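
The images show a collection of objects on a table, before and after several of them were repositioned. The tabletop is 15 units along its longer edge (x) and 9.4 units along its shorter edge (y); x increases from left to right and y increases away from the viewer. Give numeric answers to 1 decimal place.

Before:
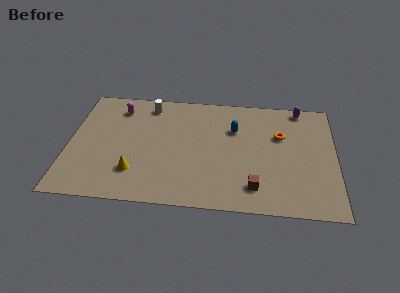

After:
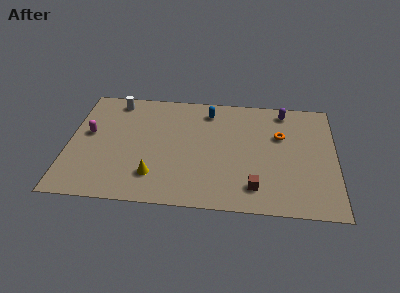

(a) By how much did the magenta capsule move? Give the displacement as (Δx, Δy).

(-1.6, -2.3)

From the two frames, the magenta capsule sits at roughly (2.7, 7.6) before and (1.1, 5.3) after.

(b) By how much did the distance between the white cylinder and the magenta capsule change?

+1.5

Before: roughly 1.7 units apart; after: 3.2. That's 1.5 units further apart.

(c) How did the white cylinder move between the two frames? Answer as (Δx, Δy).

(-1.9, 0.2)

The white cylinder started near (4.4, 8.0) and ended near (2.5, 8.2).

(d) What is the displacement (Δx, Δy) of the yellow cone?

(1.1, -0.2)

From the two frames, the yellow cone sits at roughly (3.8, 2.4) before and (4.9, 2.2) after.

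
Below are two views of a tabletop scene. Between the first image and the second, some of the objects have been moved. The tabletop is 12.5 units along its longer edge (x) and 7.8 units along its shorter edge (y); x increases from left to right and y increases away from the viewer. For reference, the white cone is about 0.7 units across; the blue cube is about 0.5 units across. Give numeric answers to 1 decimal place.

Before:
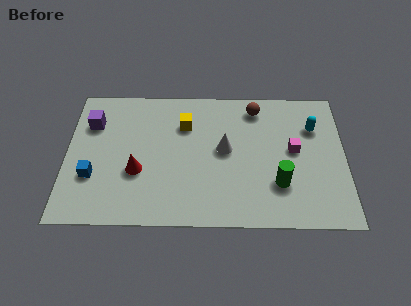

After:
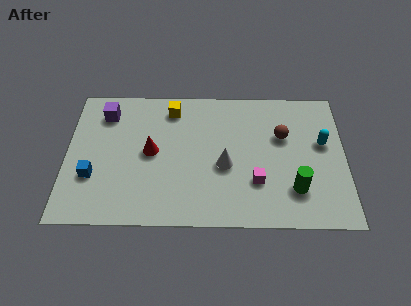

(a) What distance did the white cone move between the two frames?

0.9

From (7.1, 4.2) to (7.1, 3.3), the white cone covered √(0.0² + 0.9²) ≈ 0.9 units.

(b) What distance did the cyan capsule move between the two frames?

1.0

The cyan capsule was near (11.1, 5.5) before and (11.5, 4.6) after, so it travelled √(0.4² + 0.9²) ≈ 1.0 units.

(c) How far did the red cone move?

1.3

From (3.2, 2.9) to (3.8, 4.0), the red cone covered √(0.6² + 1.1²) ≈ 1.3 units.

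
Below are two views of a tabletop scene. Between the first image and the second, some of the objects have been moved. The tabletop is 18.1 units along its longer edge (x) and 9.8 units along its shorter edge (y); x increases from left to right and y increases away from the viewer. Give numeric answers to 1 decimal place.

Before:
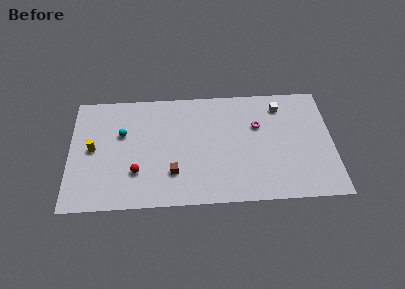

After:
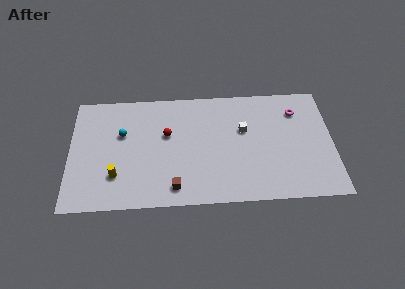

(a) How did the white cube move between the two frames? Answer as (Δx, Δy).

(-2.6, -1.9)

The white cube was at about (14.6, 8.0) and moved to about (12.0, 6.1).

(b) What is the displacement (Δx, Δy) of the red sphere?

(2.1, 3.1)

From the two frames, the red sphere sits at roughly (4.6, 2.9) before and (6.7, 6.0) after.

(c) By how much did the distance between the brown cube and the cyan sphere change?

+1.0

They were about 4.9 units apart before and 5.9 after — 1.0 units further apart.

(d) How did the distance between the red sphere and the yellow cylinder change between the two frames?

+1.1

Before: roughly 3.7 units apart; after: 4.8. That's 1.1 units further apart.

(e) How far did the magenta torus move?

2.9

The magenta torus moved from about (13.0, 6.4) to (15.7, 7.5), a distance of √(2.7² + 1.1²) ≈ 2.9.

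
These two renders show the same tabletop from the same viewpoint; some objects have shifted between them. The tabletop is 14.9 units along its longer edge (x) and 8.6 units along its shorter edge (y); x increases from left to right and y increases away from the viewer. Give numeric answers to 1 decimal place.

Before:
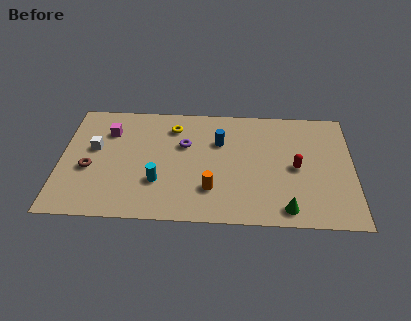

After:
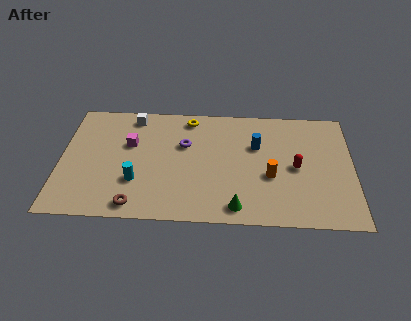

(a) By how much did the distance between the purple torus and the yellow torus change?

+0.6

They were about 1.4 units apart before and 2.0 after — 0.6 units further apart.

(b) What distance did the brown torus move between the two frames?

3.5

From (1.5, 3.5) to (3.9, 1.0), the brown torus covered √(2.4² + 2.5²) ≈ 3.5 units.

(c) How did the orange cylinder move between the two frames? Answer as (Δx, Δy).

(3.0, 1.1)

From the two frames, the orange cylinder sits at roughly (7.7, 2.3) before and (10.7, 3.4) after.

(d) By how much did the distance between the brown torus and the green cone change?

-5.2

The distance was about 10.3 in the first image and 5.1 in the second, so they moved 5.2 units closer together.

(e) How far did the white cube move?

3.1

The white cube moved from about (1.7, 5.0) to (3.6, 7.5), a distance of √(1.9² + 2.5²) ≈ 3.1.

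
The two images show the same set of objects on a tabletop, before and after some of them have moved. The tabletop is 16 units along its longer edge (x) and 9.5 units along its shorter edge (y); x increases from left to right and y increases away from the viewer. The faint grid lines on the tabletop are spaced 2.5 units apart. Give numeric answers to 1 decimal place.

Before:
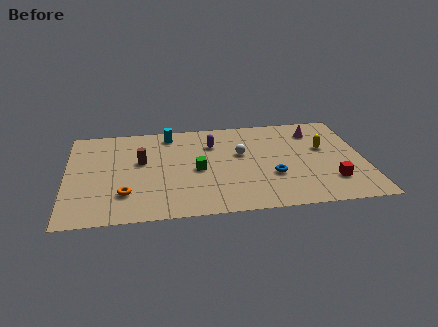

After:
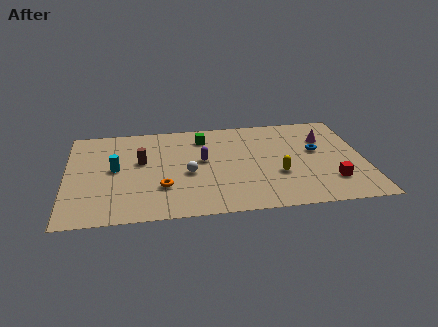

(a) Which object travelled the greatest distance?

the cyan cylinder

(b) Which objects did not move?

the brown cylinder and the red cube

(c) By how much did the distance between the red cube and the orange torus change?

-2.0

They were about 11.0 units apart before and 9.0 after — 2.0 units closer together.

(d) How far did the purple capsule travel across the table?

1.7

The purple capsule was near (7.9, 6.9) before and (7.3, 5.3) after, so it travelled √(0.6² + 1.6²) ≈ 1.7 units.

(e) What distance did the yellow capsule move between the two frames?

3.5

From (13.9, 5.7) to (11.3, 3.4), the yellow capsule covered √(2.6² + 2.3²) ≈ 3.5 units.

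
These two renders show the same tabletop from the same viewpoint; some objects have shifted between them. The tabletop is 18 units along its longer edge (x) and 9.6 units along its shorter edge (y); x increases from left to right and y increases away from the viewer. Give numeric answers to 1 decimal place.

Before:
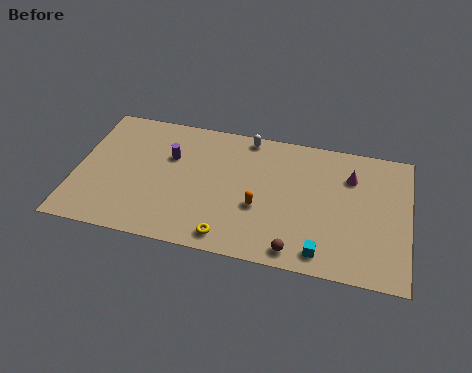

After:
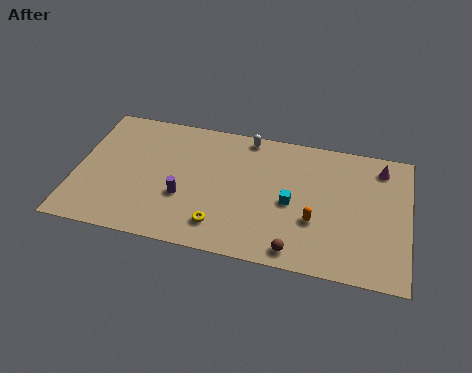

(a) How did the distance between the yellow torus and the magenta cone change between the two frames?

+1.8

The distance was about 8.6 in the first image and 10.4 in the second, so they moved 1.8 units further apart.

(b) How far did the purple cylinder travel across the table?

2.9

From (5.0, 6.3) to (5.9, 3.5), the purple cylinder covered √(0.9² + 2.8²) ≈ 2.9 units.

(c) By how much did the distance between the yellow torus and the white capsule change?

-0.6

They were about 7.5 units apart before and 6.9 after — 0.6 units closer together.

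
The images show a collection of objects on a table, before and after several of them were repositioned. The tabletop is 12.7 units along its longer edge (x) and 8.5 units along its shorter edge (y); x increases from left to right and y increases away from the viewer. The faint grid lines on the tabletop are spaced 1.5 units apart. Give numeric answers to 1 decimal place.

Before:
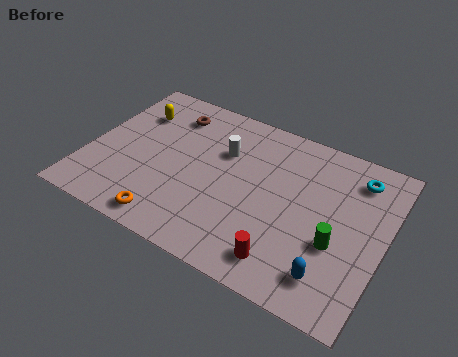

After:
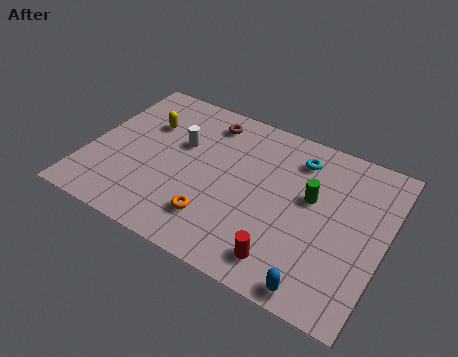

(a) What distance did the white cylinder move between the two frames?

1.8

From (5.6, 5.7) to (3.8, 5.3), the white cylinder covered √(1.8² + 0.4²) ≈ 1.8 units.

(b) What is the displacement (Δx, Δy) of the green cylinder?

(-1.3, 1.8)

The green cylinder started near (10.8, 3.2) and ended near (9.5, 5.0).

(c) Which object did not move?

the red cylinder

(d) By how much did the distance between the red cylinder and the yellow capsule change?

-0.7

They were about 8.7 units apart before and 8.0 after — 0.7 units closer together.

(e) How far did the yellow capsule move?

0.7

From (1.6, 6.2) to (2.2, 5.8), the yellow capsule covered √(0.6² + 0.4²) ≈ 0.7 units.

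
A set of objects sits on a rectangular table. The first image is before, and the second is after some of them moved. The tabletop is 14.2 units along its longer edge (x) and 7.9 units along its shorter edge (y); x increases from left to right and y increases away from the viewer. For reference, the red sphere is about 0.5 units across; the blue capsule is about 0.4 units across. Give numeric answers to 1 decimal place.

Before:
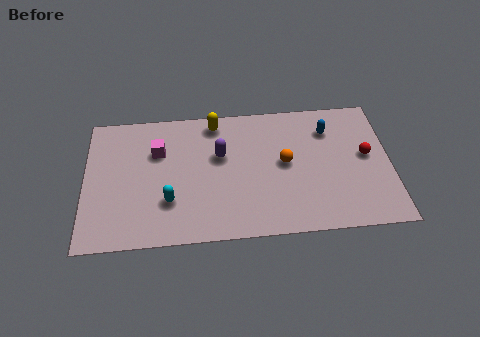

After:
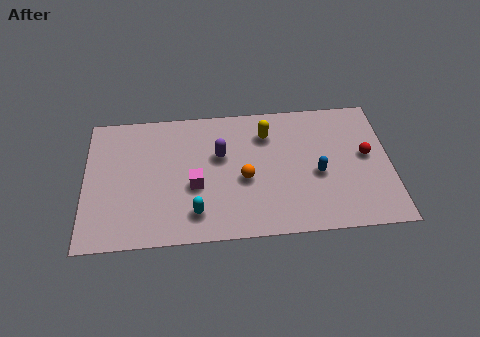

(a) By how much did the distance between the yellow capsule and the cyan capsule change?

+0.6

The distance was about 5.0 in the first image and 5.6 in the second, so they moved 0.6 units further apart.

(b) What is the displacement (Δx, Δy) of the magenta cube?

(1.7, -2.2)

The magenta cube was at about (3.4, 5.4) and moved to about (5.1, 3.2).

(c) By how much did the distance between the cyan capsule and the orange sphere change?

-2.8

Before: roughly 5.7 units apart; after: 2.9. That's 2.8 units closer together.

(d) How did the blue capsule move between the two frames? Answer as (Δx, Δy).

(-0.6, -2.6)

The blue capsule was at about (11.4, 6.0) and moved to about (10.8, 3.4).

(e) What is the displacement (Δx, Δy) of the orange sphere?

(-1.9, -0.8)

From the two frames, the orange sphere sits at roughly (9.3, 4.2) before and (7.4, 3.4) after.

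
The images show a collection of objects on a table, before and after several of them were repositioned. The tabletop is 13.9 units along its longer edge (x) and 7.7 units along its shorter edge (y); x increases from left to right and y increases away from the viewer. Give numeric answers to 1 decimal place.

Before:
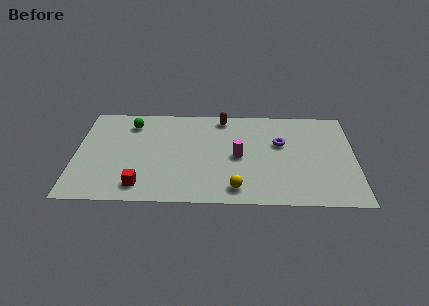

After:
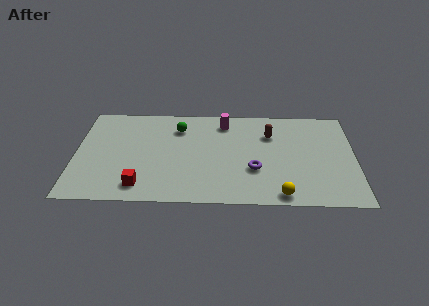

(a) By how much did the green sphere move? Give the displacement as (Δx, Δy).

(2.4, -0.3)

The green sphere started near (2.7, 6.2) and ended near (5.1, 5.9).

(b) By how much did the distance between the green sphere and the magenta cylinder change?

-3.6

Before: roughly 6.0 units apart; after: 2.4. That's 3.6 units closer together.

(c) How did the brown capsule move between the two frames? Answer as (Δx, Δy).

(2.4, -1.3)

From the two frames, the brown capsule sits at roughly (7.3, 6.8) before and (9.7, 5.5) after.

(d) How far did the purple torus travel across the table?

2.5

The purple torus was near (10.2, 4.8) before and (8.9, 2.7) after, so it travelled √(1.3² + 2.1²) ≈ 2.5 units.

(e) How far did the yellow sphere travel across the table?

2.2

From (8.0, 1.2) to (10.2, 0.8), the yellow sphere covered √(2.2² + 0.4²) ≈ 2.2 units.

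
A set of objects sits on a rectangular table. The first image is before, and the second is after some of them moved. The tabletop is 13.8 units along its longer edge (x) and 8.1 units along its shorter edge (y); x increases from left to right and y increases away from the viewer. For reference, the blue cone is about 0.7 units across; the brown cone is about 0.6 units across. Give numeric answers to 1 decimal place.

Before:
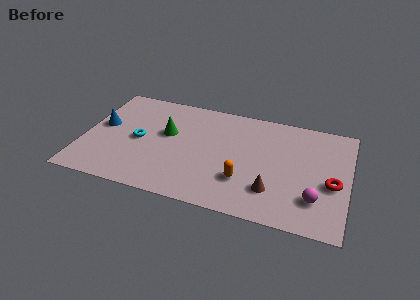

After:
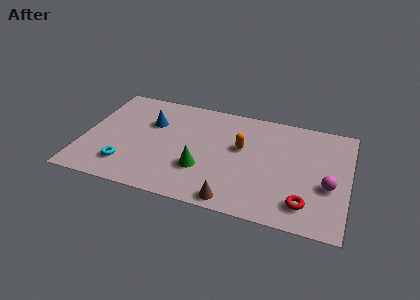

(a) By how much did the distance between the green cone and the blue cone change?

+0.6

Before: roughly 3.4 units apart; after: 4.0. That's 0.6 units further apart.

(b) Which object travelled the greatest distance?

the green cone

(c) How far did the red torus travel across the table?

2.2

From (13.0, 3.4) to (11.7, 1.6), the red torus covered √(1.3² + 1.8²) ≈ 2.2 units.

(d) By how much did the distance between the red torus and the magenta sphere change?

+0.4

Before: roughly 1.5 units apart; after: 1.9. That's 0.4 units further apart.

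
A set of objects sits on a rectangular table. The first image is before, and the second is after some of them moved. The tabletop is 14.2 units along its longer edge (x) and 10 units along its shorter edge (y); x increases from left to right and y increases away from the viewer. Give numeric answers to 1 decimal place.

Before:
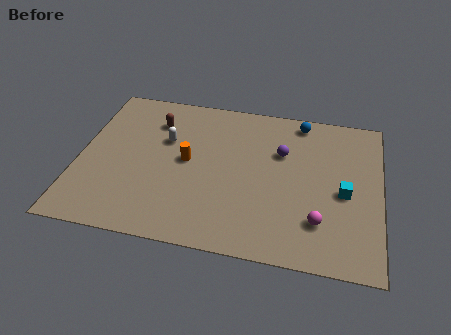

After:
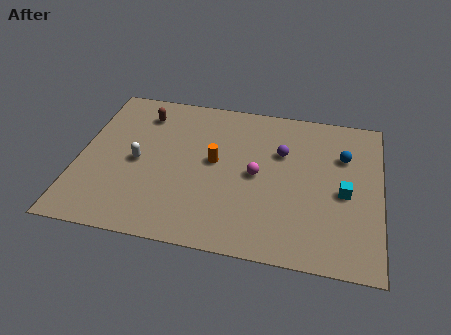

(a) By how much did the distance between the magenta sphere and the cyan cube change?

+1.8

They were about 2.3 units apart before and 4.1 after — 1.8 units further apart.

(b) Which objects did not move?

the purple sphere and the cyan cube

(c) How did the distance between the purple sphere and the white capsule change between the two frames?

+1.5

Before: roughly 5.5 units apart; after: 7.0. That's 1.5 units further apart.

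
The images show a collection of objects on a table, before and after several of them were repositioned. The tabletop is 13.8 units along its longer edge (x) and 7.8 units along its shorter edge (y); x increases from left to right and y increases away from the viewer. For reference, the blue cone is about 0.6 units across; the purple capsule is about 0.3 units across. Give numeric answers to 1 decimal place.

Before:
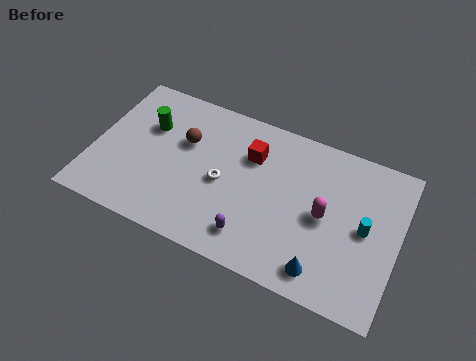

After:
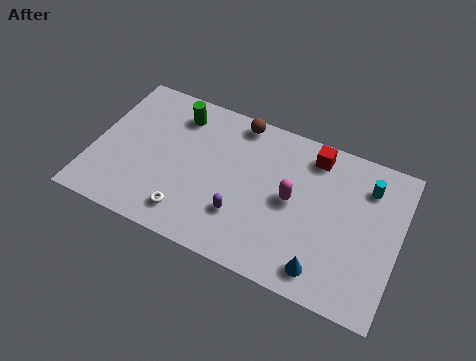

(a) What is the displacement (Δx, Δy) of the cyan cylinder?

(-0.1, 2.1)

The cyan cylinder was at about (12.3, 3.9) and moved to about (12.2, 6.0).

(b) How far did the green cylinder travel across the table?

1.6

The green cylinder was near (2.3, 5.2) before and (3.5, 6.3) after, so it travelled √(1.2² + 1.1²) ≈ 1.6 units.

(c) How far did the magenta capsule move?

1.5

From (10.5, 3.8) to (9.0, 4.0), the magenta capsule covered √(1.5² + 0.2²) ≈ 1.5 units.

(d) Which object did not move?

the blue cone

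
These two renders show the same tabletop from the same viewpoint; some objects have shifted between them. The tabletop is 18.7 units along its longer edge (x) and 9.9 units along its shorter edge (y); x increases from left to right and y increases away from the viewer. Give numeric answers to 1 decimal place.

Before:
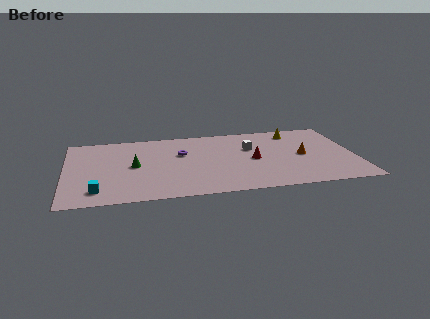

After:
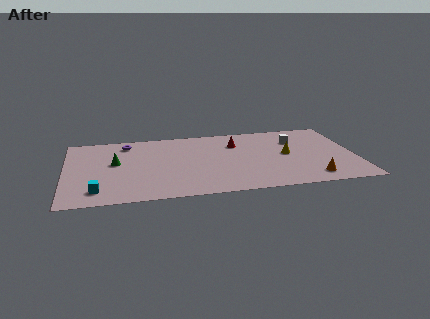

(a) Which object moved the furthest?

the purple torus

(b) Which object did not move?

the cyan cube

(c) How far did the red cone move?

2.7

From (12.1, 4.7) to (11.1, 7.2), the red cone covered √(1.0² + 2.5²) ≈ 2.7 units.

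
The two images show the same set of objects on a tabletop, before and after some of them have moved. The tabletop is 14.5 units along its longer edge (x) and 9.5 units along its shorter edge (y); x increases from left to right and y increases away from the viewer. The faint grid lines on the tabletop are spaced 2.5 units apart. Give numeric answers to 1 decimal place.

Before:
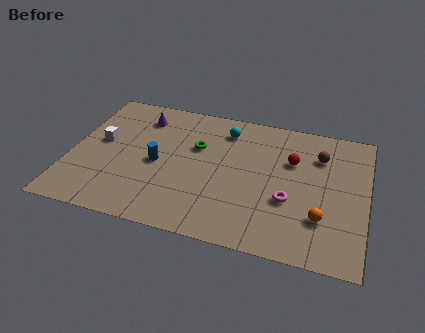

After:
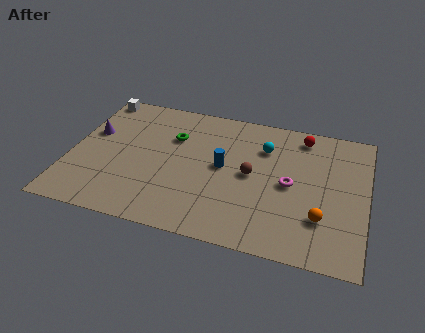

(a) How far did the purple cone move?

2.9

From (3.2, 7.6) to (0.9, 5.8), the purple cone covered √(2.3² + 1.8²) ≈ 2.9 units.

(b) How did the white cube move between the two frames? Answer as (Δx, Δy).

(-0.6, 3.3)

From the two frames, the white cube sits at roughly (1.4, 5.3) before and (0.8, 8.6) after.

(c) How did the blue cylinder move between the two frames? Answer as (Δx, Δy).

(3.2, 0.6)

The blue cylinder started near (4.3, 4.4) and ended near (7.5, 5.0).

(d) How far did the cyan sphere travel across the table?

2.2

The cyan sphere was near (7.4, 7.7) before and (9.4, 6.9) after, so it travelled √(2.0² + 0.8²) ≈ 2.2 units.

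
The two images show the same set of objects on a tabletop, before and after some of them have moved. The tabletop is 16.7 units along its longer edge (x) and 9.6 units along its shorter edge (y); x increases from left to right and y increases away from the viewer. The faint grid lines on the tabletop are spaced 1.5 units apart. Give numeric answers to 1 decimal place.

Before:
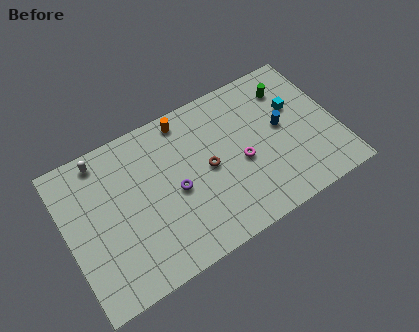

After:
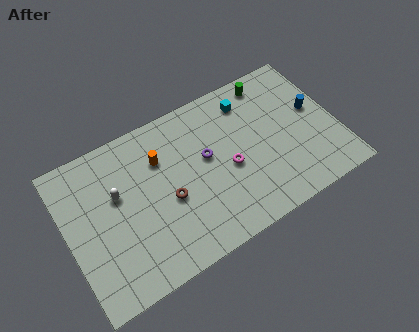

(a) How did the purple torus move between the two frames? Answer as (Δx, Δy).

(2.1, 1.1)

From the two frames, the purple torus sits at roughly (6.6, 4.4) before and (8.7, 5.5) after.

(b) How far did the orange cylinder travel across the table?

2.5

The orange cylinder was near (7.8, 8.5) before and (6.0, 6.8) after, so it travelled √(1.8² + 1.7²) ≈ 2.5 units.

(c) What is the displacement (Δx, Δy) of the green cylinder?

(-1.0, 0.9)

The green cylinder was at about (14.2, 7.5) and moved to about (13.2, 8.4).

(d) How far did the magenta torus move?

0.8

The magenta torus was near (10.7, 4.2) before and (9.9, 4.2) after, so it travelled √(0.8² + 0.0²) ≈ 0.8 units.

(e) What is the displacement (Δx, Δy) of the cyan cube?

(-2.7, 1.7)

The cyan cube started near (14.4, 6.1) and ended near (11.7, 7.8).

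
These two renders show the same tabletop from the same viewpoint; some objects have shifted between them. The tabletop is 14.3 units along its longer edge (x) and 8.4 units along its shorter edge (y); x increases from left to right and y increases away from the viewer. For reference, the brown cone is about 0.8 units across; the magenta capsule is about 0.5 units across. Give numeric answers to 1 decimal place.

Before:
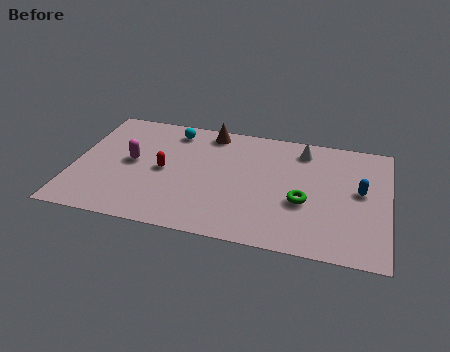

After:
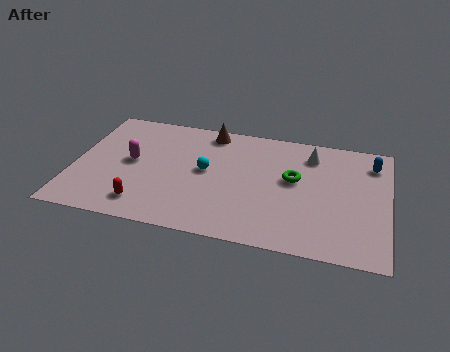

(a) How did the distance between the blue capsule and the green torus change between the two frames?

+1.2

Before: roughly 2.8 units apart; after: 4.0. That's 1.2 units further apart.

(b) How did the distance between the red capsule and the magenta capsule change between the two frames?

+1.5

Before: roughly 1.5 units apart; after: 3.0. That's 1.5 units further apart.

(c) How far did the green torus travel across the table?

1.6

From (10.5, 3.3) to (10.0, 4.8), the green torus covered √(0.5² + 1.5²) ≈ 1.6 units.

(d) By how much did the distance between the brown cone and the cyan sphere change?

+1.2

The distance was about 1.7 in the first image and 2.9 in the second, so they moved 1.2 units further apart.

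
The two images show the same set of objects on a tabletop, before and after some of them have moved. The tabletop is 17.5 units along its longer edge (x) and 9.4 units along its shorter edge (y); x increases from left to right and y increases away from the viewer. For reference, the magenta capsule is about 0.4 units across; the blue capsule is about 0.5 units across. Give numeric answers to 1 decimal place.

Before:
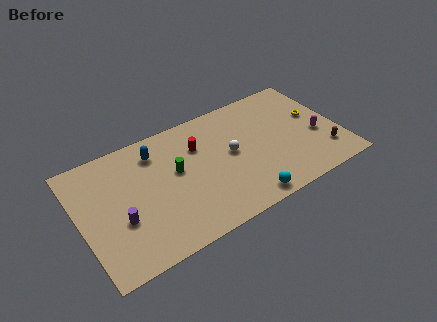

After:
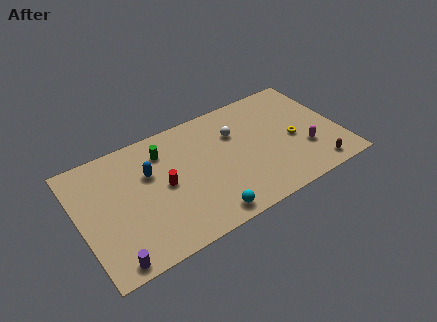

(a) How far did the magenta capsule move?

1.3

The magenta capsule moved from about (16.0, 3.8) to (15.0, 3.0), a distance of √(1.0² + 0.8²) ≈ 1.3.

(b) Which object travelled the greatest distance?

the red cylinder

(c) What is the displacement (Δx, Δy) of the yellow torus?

(-1.7, -1.3)

The yellow torus started near (16.1, 5.5) and ended near (14.4, 4.2).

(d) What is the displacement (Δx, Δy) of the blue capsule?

(-0.6, -1.4)

The blue capsule was at about (5.4, 7.5) and moved to about (4.8, 6.1).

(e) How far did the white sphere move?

1.6

The white sphere was near (10.2, 5.0) before and (10.7, 6.5) after, so it travelled √(0.5² + 1.5²) ≈ 1.6 units.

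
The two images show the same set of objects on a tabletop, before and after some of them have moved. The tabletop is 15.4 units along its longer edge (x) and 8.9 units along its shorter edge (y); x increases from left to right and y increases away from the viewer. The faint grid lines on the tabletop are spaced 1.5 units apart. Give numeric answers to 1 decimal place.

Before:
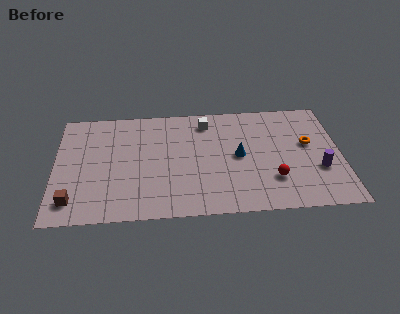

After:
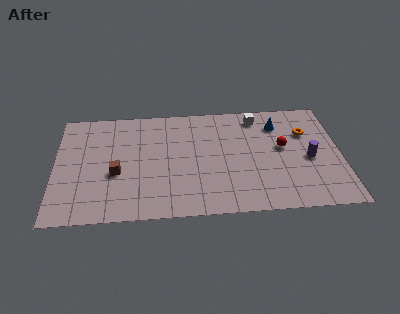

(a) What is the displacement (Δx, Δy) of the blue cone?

(2.2, 2.4)

From the two frames, the blue cone sits at roughly (9.9, 4.5) before and (12.1, 6.9) after.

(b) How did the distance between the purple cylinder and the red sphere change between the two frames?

-0.9

The distance was about 2.6 in the first image and 1.7 in the second, so they moved 0.9 units closer together.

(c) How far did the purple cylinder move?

1.0

The purple cylinder moved from about (14.2, 3.1) to (13.7, 4.0), a distance of √(0.5² + 0.9²) ≈ 1.0.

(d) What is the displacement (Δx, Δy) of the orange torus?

(-0.1, 0.9)

From the two frames, the orange torus sits at roughly (13.7, 5.2) before and (13.6, 6.1) after.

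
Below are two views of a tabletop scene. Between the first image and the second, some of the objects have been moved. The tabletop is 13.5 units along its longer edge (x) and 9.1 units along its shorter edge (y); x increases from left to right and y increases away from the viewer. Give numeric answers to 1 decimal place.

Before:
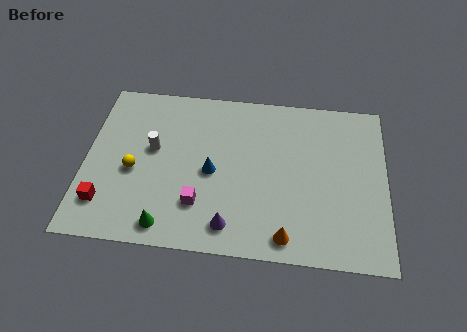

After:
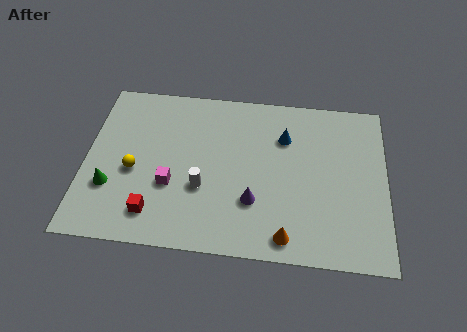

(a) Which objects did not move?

the yellow sphere and the orange cone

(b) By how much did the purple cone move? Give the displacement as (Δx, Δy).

(1.0, 1.4)

The purple cone was at about (6.6, 1.4) and moved to about (7.6, 2.8).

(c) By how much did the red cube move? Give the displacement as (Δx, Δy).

(2.2, -0.3)

The red cube was at about (1.0, 2.0) and moved to about (3.2, 1.7).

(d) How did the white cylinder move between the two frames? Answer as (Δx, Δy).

(2.3, -1.9)

The white cylinder was at about (3.0, 5.2) and moved to about (5.3, 3.3).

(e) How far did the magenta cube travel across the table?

1.6

The magenta cube was near (5.2, 2.4) before and (3.9, 3.3) after, so it travelled √(1.3² + 0.9²) ≈ 1.6 units.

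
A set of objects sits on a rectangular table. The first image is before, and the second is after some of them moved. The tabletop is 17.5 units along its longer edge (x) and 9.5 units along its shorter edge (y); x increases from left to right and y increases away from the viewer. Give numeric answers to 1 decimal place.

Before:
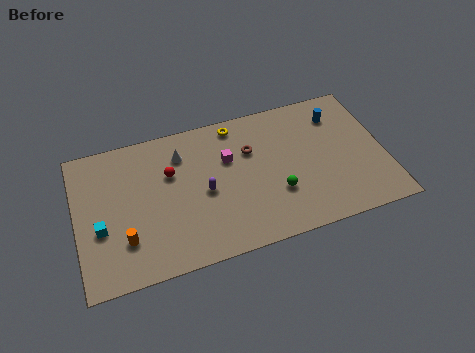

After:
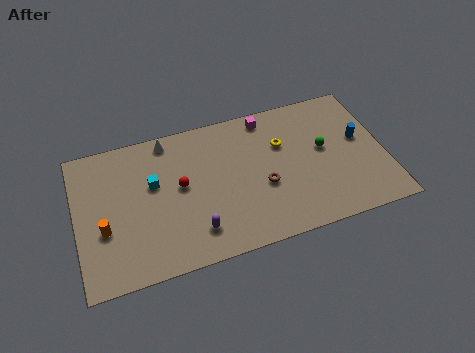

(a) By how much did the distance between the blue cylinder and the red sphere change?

+0.5

The distance was about 9.8 in the first image and 10.3 in the second, so they moved 0.5 units further apart.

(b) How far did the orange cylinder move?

1.5

The orange cylinder moved from about (2.6, 2.6) to (1.5, 3.6), a distance of √(1.1² + 1.0²) ≈ 1.5.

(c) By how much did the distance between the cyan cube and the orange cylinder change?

+1.9

The distance was about 1.7 in the first image and 3.6 in the second, so they moved 1.9 units further apart.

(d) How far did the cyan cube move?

3.7

From (1.3, 3.7) to (4.4, 5.8), the cyan cube covered √(3.1² + 2.1²) ≈ 3.7 units.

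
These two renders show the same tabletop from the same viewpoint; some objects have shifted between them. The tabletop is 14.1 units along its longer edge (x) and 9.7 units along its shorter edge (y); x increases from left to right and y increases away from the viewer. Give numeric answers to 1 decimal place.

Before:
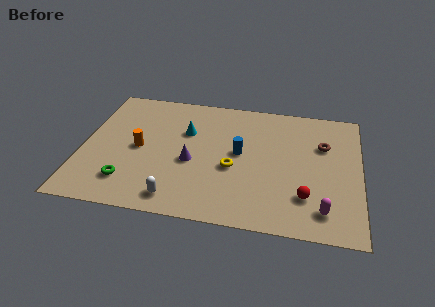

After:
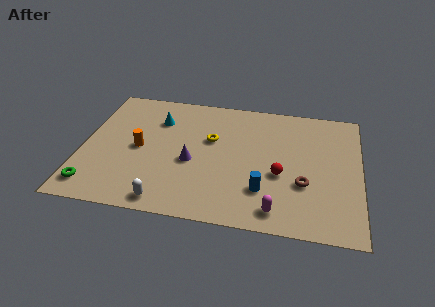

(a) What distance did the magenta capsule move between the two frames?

2.3

The magenta capsule was near (12.3, 1.7) before and (10.0, 1.3) after, so it travelled √(2.3² + 0.4²) ≈ 2.3 units.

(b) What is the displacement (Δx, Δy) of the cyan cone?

(-1.5, 0.7)

The cyan cone started near (5.2, 6.4) and ended near (3.7, 7.1).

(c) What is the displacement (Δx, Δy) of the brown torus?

(-0.9, -3.1)

The brown torus started near (12.2, 6.5) and ended near (11.3, 3.4).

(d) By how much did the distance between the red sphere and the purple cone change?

-1.5

Before: roughly 6.0 units apart; after: 4.5. That's 1.5 units closer together.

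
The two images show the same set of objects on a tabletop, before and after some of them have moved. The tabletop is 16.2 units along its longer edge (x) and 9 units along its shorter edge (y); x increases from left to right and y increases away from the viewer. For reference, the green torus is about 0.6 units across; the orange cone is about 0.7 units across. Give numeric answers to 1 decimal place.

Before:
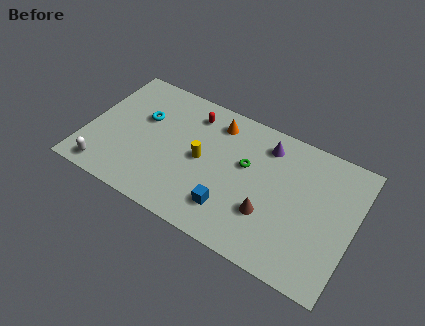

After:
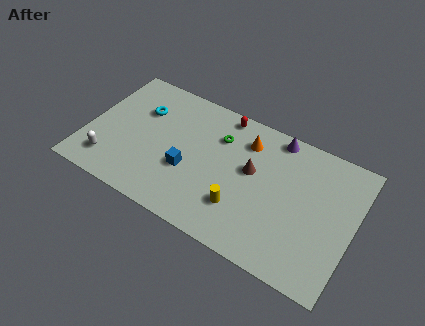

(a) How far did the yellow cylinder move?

3.4

From (7.0, 4.5) to (9.7, 2.5), the yellow cylinder covered √(2.7² + 2.0²) ≈ 3.4 units.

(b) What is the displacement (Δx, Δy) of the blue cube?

(-2.8, 1.3)

The blue cube was at about (9.1, 2.1) and moved to about (6.3, 3.4).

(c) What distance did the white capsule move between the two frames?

0.7

The white capsule moved from about (1.6, 1.1) to (1.7, 1.8), a distance of √(0.1² + 0.7²) ≈ 0.7.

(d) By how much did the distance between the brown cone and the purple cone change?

-1.4

Before: roughly 4.5 units apart; after: 3.1. That's 1.4 units closer together.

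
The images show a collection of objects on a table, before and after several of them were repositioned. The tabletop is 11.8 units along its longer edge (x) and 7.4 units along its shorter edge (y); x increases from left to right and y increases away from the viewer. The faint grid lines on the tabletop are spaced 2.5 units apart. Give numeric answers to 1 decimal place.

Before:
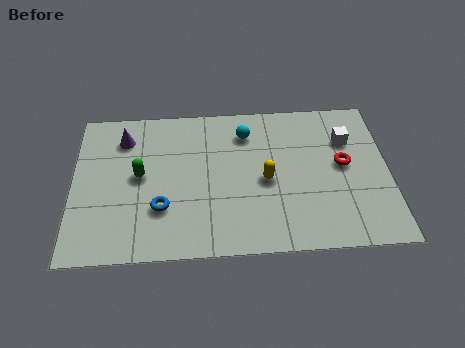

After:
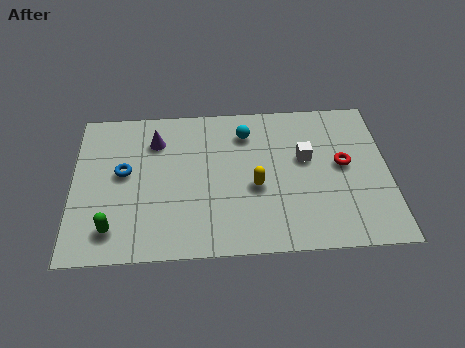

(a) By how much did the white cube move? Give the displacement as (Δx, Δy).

(-1.6, -0.8)

From the two frames, the white cube sits at roughly (10.3, 5.2) before and (8.7, 4.4) after.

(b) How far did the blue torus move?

2.3

The blue torus moved from about (3.3, 2.3) to (1.9, 4.1), a distance of √(1.4² + 1.8²) ≈ 2.3.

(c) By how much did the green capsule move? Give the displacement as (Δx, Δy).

(-1.0, -2.5)

The green capsule started near (2.5, 3.9) and ended near (1.5, 1.4).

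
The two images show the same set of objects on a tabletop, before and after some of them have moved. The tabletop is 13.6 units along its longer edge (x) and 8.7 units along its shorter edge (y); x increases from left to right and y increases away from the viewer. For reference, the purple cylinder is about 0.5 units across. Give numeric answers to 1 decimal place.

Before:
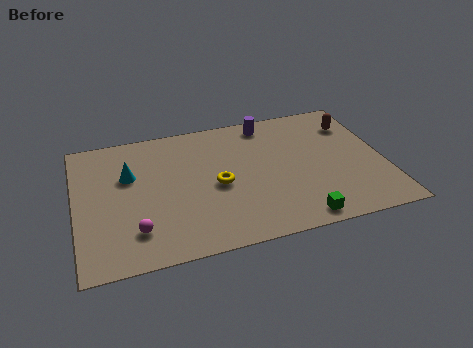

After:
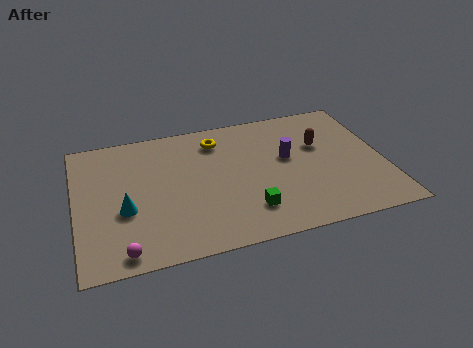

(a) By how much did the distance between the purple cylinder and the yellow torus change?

-0.8

They were about 4.4 units apart before and 3.6 after — 0.8 units closer together.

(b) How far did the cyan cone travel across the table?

2.2

From (2.4, 5.6) to (2.1, 3.4), the cyan cone covered √(0.3² + 2.2²) ≈ 2.2 units.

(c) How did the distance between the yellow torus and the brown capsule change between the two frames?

-2.1

Before: roughly 6.8 units apart; after: 4.7. That's 2.1 units closer together.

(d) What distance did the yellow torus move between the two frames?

3.0

The yellow torus moved from about (6.2, 4.0) to (6.4, 7.0), a distance of √(0.2² + 3.0²) ≈ 3.0.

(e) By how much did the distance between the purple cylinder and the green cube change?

-3.1

The distance was about 6.7 in the first image and 3.6 in the second, so they moved 3.1 units closer together.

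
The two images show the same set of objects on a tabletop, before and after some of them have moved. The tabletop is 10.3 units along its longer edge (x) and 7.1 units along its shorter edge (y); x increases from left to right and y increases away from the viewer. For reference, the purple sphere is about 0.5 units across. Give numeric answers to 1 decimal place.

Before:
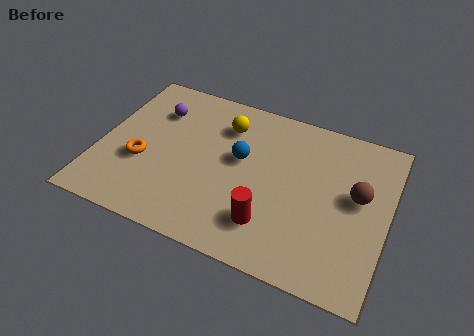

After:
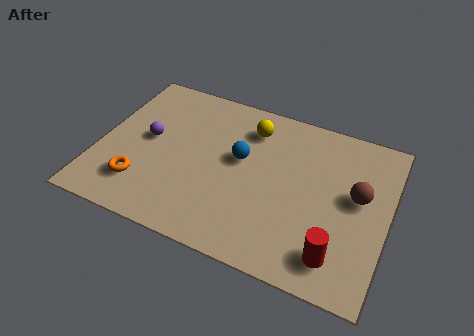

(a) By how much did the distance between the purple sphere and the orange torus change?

-0.4

Before: roughly 2.5 units apart; after: 2.1. That's 0.4 units closer together.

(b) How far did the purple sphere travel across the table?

1.4

The purple sphere was near (1.8, 5.2) before and (1.7, 3.8) after, so it travelled √(0.1² + 1.4²) ≈ 1.4 units.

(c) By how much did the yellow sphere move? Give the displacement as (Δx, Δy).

(0.9, 0.2)

From the two frames, the yellow sphere sits at roughly (4.3, 5.4) before and (5.2, 5.6) after.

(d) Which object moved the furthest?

the red cylinder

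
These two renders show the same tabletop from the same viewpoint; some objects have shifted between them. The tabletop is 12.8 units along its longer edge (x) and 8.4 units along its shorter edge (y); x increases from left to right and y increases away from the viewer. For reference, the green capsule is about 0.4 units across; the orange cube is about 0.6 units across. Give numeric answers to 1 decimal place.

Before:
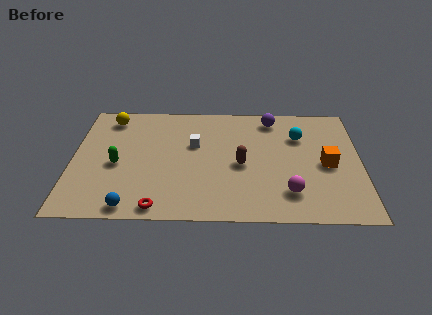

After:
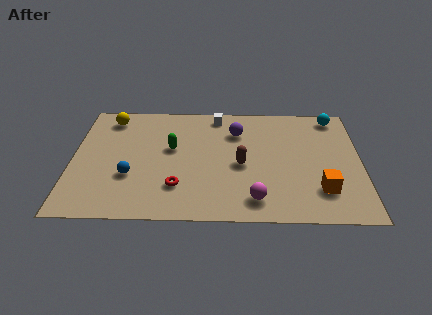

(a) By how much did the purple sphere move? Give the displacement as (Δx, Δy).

(-1.6, -1.0)

The purple sphere started near (8.9, 7.2) and ended near (7.3, 6.2).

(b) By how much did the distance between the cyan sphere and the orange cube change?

+3.0

The distance was about 2.3 in the first image and 5.3 in the second, so they moved 3.0 units further apart.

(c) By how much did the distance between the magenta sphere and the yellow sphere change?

-0.9

Before: roughly 9.5 units apart; after: 8.6. That's 0.9 units closer together.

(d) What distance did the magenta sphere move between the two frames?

1.6

From (9.6, 1.9) to (8.1, 1.4), the magenta sphere covered √(1.5² + 0.5²) ≈ 1.6 units.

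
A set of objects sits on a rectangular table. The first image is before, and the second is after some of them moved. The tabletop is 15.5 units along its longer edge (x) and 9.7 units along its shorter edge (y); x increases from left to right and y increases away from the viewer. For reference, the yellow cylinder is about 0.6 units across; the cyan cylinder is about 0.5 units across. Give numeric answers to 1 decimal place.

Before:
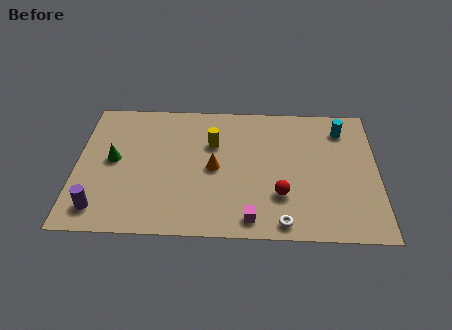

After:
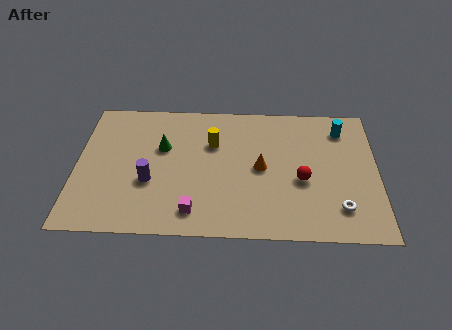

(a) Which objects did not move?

the yellow cylinder and the cyan cylinder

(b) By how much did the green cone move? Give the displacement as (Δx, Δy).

(2.5, 1.0)

The green cone was at about (1.9, 5.1) and moved to about (4.4, 6.1).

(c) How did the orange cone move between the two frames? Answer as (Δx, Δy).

(2.4, 0.1)

The orange cone was at about (7.1, 4.7) and moved to about (9.5, 4.8).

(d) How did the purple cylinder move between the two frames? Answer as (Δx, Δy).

(2.5, 2.0)

The purple cylinder was at about (1.3, 1.6) and moved to about (3.8, 3.6).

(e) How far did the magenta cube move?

2.9

The magenta cube was near (9.0, 1.2) before and (6.1, 1.6) after, so it travelled √(2.9² + 0.4²) ≈ 2.9 units.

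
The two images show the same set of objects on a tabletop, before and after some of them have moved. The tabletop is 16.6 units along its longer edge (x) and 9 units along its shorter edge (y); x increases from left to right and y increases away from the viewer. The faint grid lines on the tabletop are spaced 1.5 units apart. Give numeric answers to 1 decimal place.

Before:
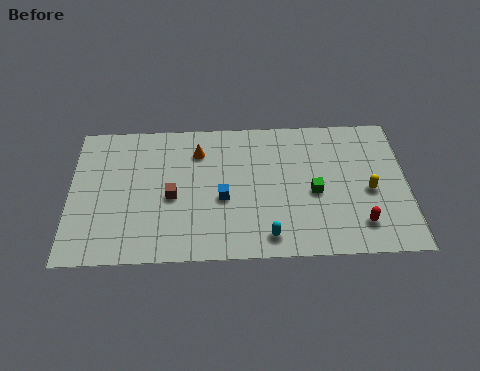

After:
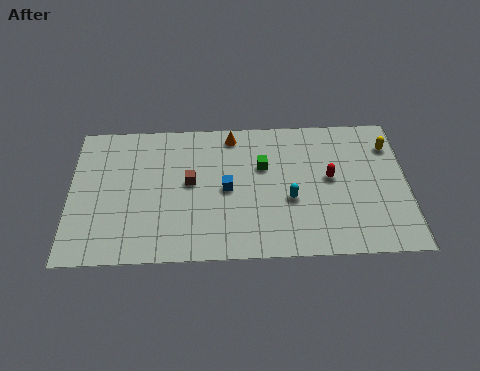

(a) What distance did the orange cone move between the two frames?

2.0

The orange cone moved from about (6.3, 6.9) to (8.0, 7.9), a distance of √(1.7² + 1.0²) ≈ 2.0.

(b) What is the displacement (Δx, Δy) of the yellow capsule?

(1.1, 2.9)

From the two frames, the yellow capsule sits at roughly (14.7, 4.0) before and (15.8, 6.9) after.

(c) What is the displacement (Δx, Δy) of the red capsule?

(-1.4, 3.0)

The red capsule was at about (14.2, 1.9) and moved to about (12.8, 4.9).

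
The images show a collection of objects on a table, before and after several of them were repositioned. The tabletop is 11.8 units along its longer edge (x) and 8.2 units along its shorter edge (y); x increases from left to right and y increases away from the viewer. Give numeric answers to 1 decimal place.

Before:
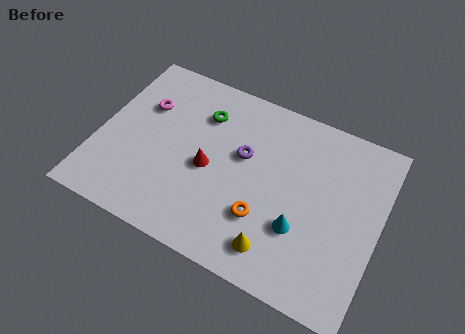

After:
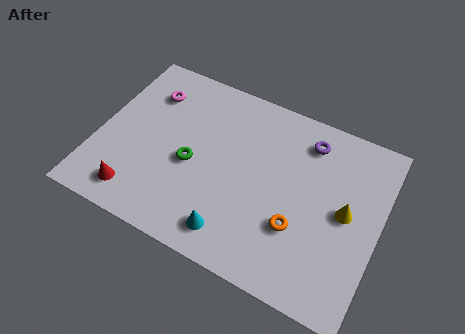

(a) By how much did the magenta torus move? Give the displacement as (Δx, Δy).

(0.1, 0.7)

The magenta torus started near (1.7, 5.5) and ended near (1.8, 6.2).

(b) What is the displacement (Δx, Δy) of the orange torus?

(1.4, 0.2)

The orange torus was at about (7.2, 2.5) and moved to about (8.6, 2.7).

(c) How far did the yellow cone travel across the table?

3.8

From (7.9, 1.4) to (10.4, 4.2), the yellow cone covered √(2.5² + 2.8²) ≈ 3.8 units.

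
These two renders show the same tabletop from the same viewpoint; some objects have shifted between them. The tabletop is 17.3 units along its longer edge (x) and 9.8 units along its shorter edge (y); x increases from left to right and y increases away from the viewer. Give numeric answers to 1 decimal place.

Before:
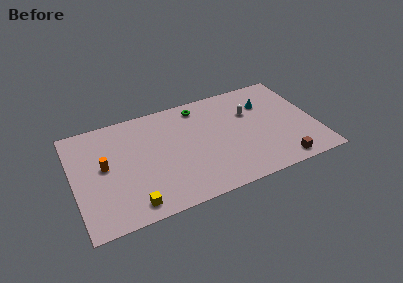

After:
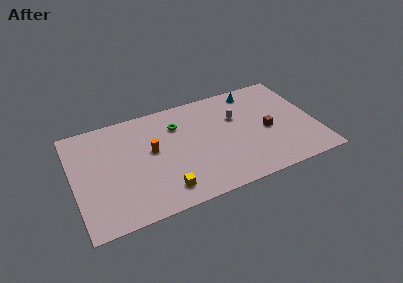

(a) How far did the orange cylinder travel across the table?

3.4

The orange cylinder was near (2.2, 5.3) before and (5.6, 5.5) after, so it travelled √(3.4² + 0.2²) ≈ 3.4 units.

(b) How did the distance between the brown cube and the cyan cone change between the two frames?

-1.8

Before: roughly 5.9 units apart; after: 4.1. That's 1.8 units closer together.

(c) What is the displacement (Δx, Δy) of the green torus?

(-1.7, -1.2)

From the two frames, the green torus sits at roughly (9.3, 8.4) before and (7.6, 7.2) after.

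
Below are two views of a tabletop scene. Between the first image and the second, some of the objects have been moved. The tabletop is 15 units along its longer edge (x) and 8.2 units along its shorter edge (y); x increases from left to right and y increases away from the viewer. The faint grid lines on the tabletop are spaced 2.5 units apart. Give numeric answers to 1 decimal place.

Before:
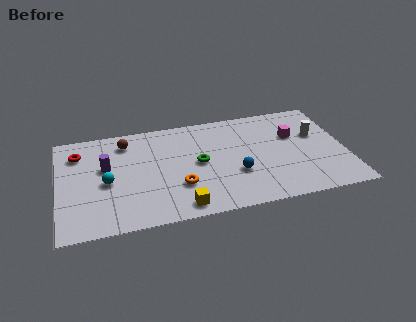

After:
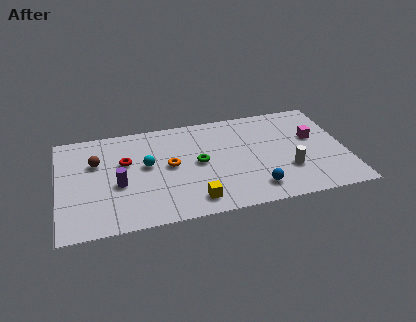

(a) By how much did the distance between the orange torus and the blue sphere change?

+2.1

They were about 3.0 units apart before and 5.1 after — 2.1 units further apart.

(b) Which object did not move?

the green torus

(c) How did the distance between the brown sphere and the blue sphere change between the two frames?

+2.2

Before: roughly 6.8 units apart; after: 9.0. That's 2.2 units further apart.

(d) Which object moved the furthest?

the white cylinder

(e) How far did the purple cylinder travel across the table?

1.6

The purple cylinder was near (2.5, 4.9) before and (3.1, 3.4) after, so it travelled √(0.6² + 1.5²) ≈ 1.6 units.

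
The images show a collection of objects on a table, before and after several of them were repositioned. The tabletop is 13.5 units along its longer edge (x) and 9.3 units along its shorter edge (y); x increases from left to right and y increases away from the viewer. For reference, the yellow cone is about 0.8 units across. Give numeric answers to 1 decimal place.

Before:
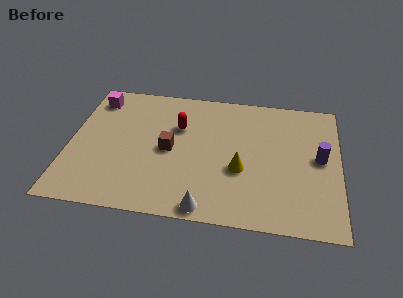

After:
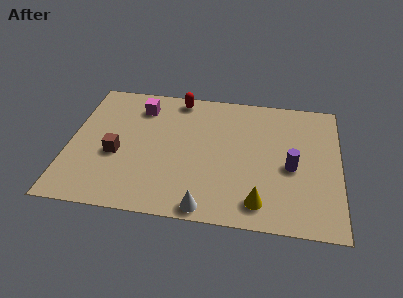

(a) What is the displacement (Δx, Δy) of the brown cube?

(-2.6, -0.7)

The brown cube started near (5.0, 4.5) and ended near (2.4, 3.8).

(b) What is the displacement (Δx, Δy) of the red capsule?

(-0.1, 2.1)

The red capsule started near (5.4, 6.2) and ended near (5.3, 8.3).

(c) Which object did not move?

the white cone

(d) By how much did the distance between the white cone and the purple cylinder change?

-1.6

They were about 6.9 units apart before and 5.3 after — 1.6 units closer together.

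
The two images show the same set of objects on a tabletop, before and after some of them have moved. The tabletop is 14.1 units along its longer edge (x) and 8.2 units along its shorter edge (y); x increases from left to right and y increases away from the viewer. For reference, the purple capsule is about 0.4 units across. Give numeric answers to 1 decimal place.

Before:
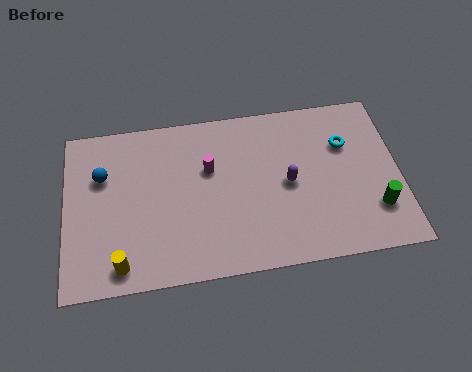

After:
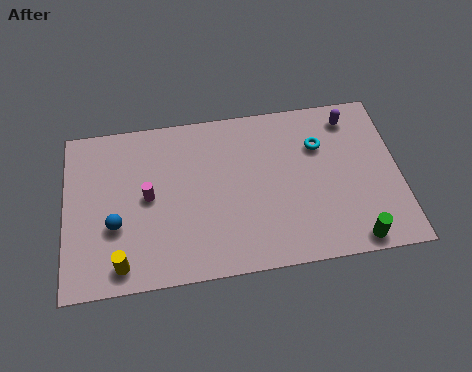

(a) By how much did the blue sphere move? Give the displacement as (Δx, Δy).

(0.5, -2.5)

The blue sphere started near (1.6, 5.5) and ended near (2.1, 3.0).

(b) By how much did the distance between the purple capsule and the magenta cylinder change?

+5.6

They were about 3.5 units apart before and 9.1 after — 5.6 units further apart.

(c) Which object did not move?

the yellow cylinder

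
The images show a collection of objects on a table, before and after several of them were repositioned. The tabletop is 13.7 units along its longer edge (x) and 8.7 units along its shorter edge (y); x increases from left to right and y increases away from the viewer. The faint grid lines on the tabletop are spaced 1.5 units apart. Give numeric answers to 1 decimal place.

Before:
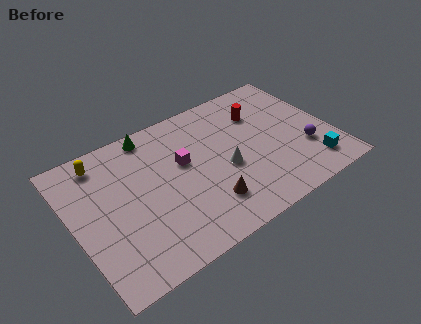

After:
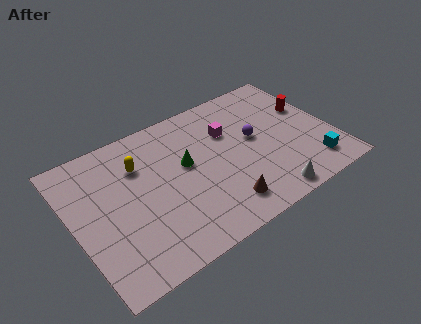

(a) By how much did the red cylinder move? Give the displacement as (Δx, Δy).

(2.5, -0.9)

The red cylinder was at about (10.3, 6.3) and moved to about (12.8, 5.4).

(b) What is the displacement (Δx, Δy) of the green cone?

(1.4, -2.8)

From the two frames, the green cone sits at roughly (4.6, 7.8) before and (6.0, 5.0) after.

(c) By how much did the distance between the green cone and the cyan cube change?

-2.7

They were about 9.8 units apart before and 7.1 after — 2.7 units closer together.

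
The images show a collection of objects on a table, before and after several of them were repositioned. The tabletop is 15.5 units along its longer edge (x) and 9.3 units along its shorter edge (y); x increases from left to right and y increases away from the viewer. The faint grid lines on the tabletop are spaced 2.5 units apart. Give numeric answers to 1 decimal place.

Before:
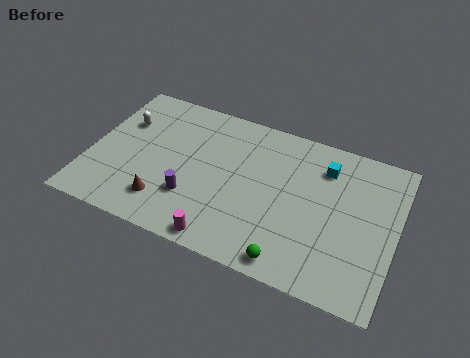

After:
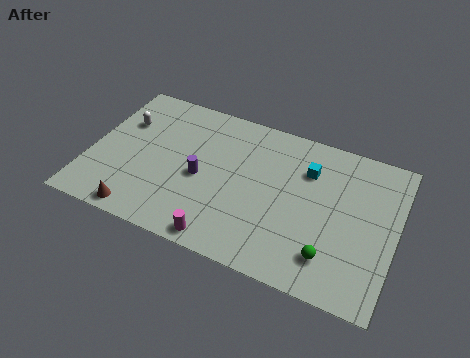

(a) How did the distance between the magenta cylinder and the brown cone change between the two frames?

+0.9

They were about 3.3 units apart before and 4.2 after — 0.9 units further apart.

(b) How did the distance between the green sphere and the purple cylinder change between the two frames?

+1.6

The distance was about 5.5 in the first image and 7.1 in the second, so they moved 1.6 units further apart.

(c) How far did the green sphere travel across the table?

2.1

From (10.6, 1.0) to (12.5, 2.0), the green sphere covered √(1.9² + 1.0²) ≈ 2.1 units.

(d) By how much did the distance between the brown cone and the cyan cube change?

+0.6

The distance was about 9.2 in the first image and 9.8 in the second, so they moved 0.6 units further apart.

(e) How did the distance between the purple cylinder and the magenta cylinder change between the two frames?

+1.0

Before: roughly 2.6 units apart; after: 3.6. That's 1.0 units further apart.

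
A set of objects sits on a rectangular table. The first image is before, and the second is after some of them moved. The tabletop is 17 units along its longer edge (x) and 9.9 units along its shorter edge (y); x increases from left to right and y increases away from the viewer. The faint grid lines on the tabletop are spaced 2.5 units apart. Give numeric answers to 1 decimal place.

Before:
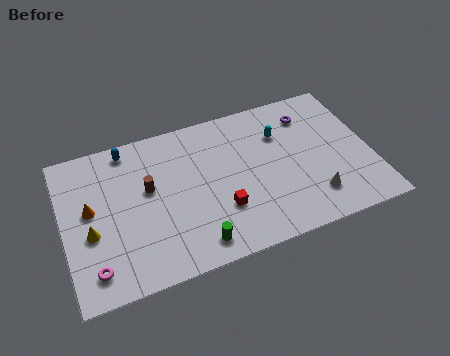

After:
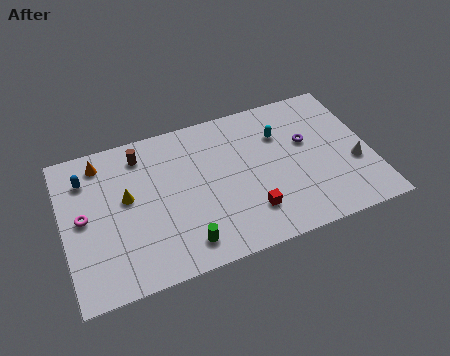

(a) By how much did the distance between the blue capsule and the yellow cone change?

-2.5

The distance was about 5.4 in the first image and 2.9 in the second, so they moved 2.5 units closer together.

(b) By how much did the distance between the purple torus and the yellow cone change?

-3.0

They were about 13.1 units apart before and 10.1 after — 3.0 units closer together.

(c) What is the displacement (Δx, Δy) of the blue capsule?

(-2.4, -1.2)

From the two frames, the blue capsule sits at roughly (3.8, 8.8) before and (1.4, 7.6) after.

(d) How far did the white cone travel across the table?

2.9

The white cone was near (13.5, 2.2) before and (16.0, 3.7) after, so it travelled √(2.5² + 1.5²) ≈ 2.9 units.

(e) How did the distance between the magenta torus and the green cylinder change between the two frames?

+0.8

They were about 5.5 units apart before and 6.3 after — 0.8 units further apart.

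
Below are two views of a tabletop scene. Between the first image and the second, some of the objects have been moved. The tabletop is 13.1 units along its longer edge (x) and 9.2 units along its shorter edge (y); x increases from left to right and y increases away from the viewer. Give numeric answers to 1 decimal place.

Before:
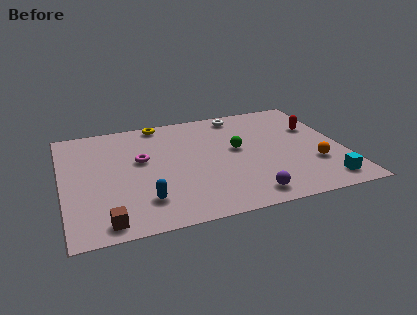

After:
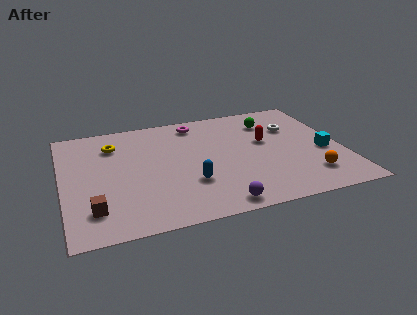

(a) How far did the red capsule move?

2.5

The red capsule moved from about (12.0, 6.0) to (9.6, 5.4), a distance of √(2.4² + 0.6²) ≈ 2.5.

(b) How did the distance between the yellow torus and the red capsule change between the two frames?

-0.3

The distance was about 7.6 in the first image and 7.3 in the second, so they moved 0.3 units closer together.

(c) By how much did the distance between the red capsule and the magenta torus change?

-4.3

The distance was about 8.3 in the first image and 4.0 in the second, so they moved 4.3 units closer together.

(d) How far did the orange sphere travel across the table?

0.9

The orange sphere moved from about (11.6, 2.9) to (11.3, 2.0), a distance of √(0.3² + 0.9²) ≈ 0.9.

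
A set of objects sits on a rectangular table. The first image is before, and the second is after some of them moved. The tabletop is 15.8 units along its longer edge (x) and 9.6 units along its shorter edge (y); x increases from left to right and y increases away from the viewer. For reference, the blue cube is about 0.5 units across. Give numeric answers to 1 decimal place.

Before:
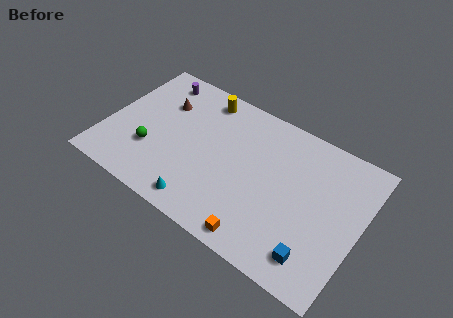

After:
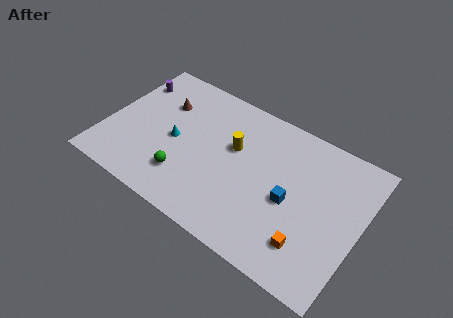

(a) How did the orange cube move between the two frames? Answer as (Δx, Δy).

(2.8, 1.2)

The orange cube was at about (10.3, 1.0) and moved to about (13.1, 2.2).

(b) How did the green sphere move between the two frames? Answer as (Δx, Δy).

(2.3, -0.7)

The green sphere was at about (3.0, 3.1) and moved to about (5.3, 2.4).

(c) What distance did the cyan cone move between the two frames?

4.0

The cyan cone moved from about (6.6, 1.2) to (4.3, 4.5), a distance of √(2.3² + 3.3²) ≈ 4.0.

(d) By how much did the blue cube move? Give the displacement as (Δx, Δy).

(-2.0, 2.6)

The blue cube was at about (13.6, 1.7) and moved to about (11.6, 4.3).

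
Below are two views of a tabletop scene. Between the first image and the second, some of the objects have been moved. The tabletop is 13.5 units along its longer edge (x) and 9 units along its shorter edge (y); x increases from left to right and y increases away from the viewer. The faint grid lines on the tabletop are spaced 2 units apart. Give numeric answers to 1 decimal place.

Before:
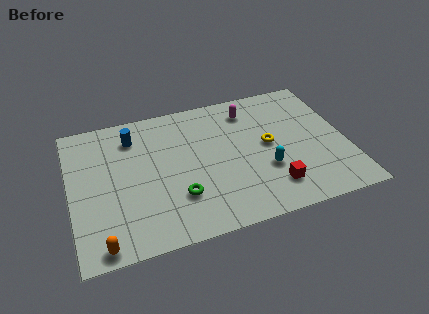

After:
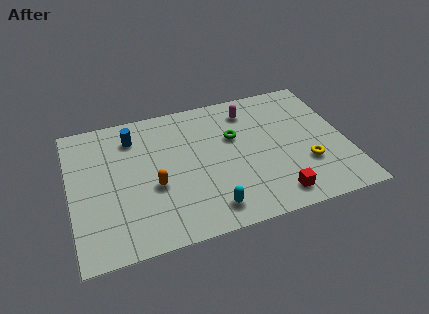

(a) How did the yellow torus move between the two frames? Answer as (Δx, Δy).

(1.7, -1.8)

From the two frames, the yellow torus sits at roughly (9.7, 4.7) before and (11.4, 2.9) after.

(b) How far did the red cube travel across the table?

0.6

From (9.6, 1.9) to (9.7, 1.3), the red cube covered √(0.1² + 0.6²) ≈ 0.6 units.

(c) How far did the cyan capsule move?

3.4

From (9.4, 3.1) to (6.5, 1.4), the cyan capsule covered √(2.9² + 1.7²) ≈ 3.4 units.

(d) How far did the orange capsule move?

3.9

The orange capsule moved from about (1.3, 0.8) to (4.0, 3.6), a distance of √(2.7² + 2.8²) ≈ 3.9.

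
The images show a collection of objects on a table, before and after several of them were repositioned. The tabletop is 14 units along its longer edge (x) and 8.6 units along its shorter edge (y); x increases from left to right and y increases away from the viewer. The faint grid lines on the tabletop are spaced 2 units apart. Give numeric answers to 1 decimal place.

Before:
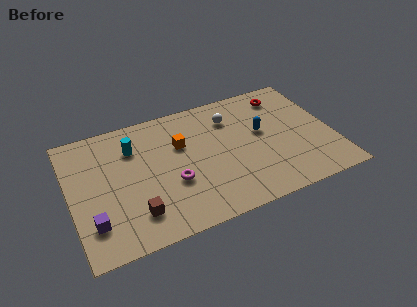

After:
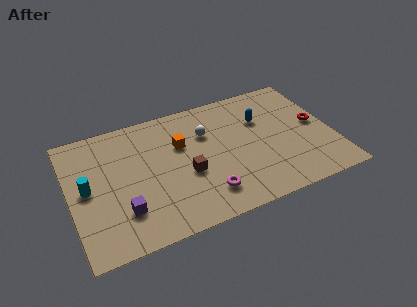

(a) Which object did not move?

the orange cube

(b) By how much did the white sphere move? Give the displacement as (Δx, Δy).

(-1.4, -0.6)

The white sphere started near (8.8, 6.5) and ended near (7.4, 5.9).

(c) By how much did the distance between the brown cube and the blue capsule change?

-2.8

The distance was about 7.7 in the first image and 4.9 in the second, so they moved 2.8 units closer together.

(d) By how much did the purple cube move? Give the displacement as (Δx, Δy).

(1.6, 0.2)

The purple cube was at about (1.0, 2.1) and moved to about (2.6, 2.3).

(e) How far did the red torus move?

3.0

The red torus was near (11.8, 7.1) before and (13.2, 4.5) after, so it travelled √(1.4² + 2.6²) ≈ 3.0 units.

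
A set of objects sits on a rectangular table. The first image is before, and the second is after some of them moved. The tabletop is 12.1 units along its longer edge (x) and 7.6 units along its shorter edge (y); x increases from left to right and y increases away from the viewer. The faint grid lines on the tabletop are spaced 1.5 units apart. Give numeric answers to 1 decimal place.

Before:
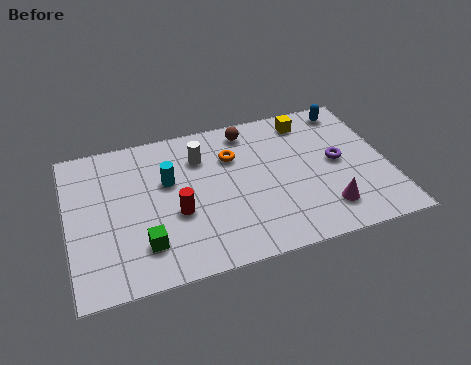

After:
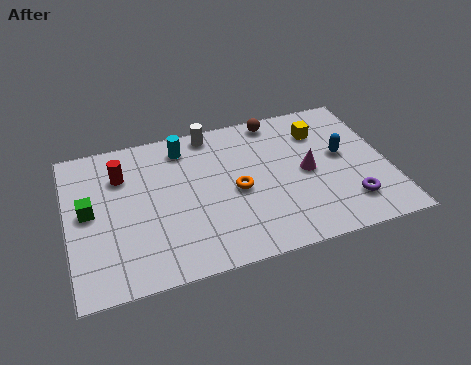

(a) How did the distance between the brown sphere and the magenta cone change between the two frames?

-2.3

Before: roughly 5.5 units apart; after: 3.2. That's 2.3 units closer together.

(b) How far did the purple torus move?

2.2

The purple torus was near (10.2, 3.9) before and (10.4, 1.7) after, so it travelled √(0.2² + 2.2²) ≈ 2.2 units.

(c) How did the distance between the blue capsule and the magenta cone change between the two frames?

-3.7

They were about 5.2 units apart before and 1.5 after — 3.7 units closer together.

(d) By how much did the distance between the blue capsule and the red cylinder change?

+0.6

The distance was about 7.8 in the first image and 8.4 in the second, so they moved 0.6 units further apart.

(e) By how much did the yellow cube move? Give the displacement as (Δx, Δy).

(0.4, -0.7)

From the two frames, the yellow cube sits at roughly (9.3, 6.4) before and (9.7, 5.7) after.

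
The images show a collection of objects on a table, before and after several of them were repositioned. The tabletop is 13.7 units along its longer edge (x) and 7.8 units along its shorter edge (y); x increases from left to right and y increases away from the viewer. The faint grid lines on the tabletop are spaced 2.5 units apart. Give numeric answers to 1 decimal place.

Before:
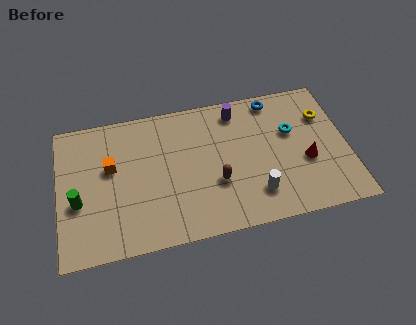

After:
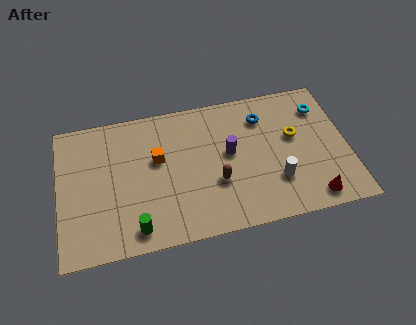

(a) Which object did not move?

the brown capsule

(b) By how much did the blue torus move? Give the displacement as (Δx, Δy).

(-0.6, -0.9)

The blue torus was at about (10.4, 6.9) and moved to about (9.8, 6.0).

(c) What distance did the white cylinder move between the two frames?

1.1

From (9.2, 1.8) to (10.2, 2.3), the white cylinder covered √(1.0² + 0.5²) ≈ 1.1 units.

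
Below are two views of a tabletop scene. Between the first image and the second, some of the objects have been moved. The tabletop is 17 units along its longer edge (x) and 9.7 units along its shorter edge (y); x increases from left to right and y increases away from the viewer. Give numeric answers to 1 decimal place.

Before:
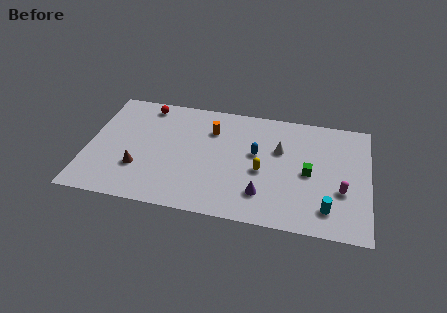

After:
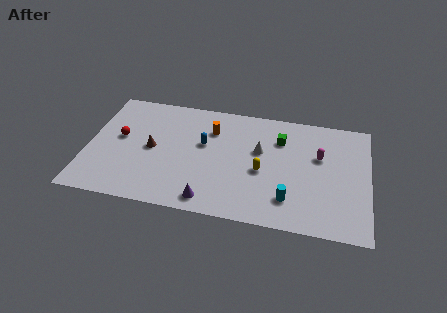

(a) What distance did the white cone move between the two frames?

1.2

The white cone moved from about (11.6, 6.2) to (10.4, 5.9), a distance of √(1.2² + 0.3²) ≈ 1.2.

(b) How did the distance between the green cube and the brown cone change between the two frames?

-2.3

Before: roughly 10.3 units apart; after: 8.0. That's 2.3 units closer together.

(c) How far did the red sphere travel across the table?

3.4

From (3.3, 8.5) to (1.9, 5.4), the red sphere covered √(1.4² + 3.1²) ≈ 3.4 units.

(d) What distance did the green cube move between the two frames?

3.1

From (13.4, 4.6) to (11.6, 7.1), the green cube covered √(1.8² + 2.5²) ≈ 3.1 units.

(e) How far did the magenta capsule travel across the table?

3.0

The magenta capsule moved from about (15.4, 3.5) to (14.0, 6.1), a distance of √(1.4² + 2.6²) ≈ 3.0.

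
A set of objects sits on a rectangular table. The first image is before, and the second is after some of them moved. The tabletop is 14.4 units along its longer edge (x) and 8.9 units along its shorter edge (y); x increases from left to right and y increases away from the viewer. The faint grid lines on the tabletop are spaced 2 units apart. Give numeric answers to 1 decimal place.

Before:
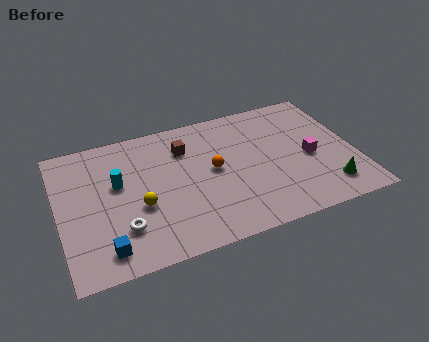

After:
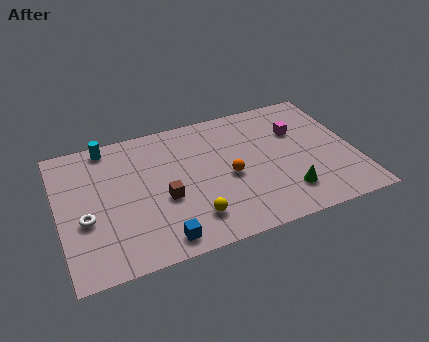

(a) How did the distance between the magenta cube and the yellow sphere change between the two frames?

-1.5

They were about 8.4 units apart before and 6.9 after — 1.5 units closer together.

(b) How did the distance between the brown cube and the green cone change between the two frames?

-2.1

They were about 8.1 units apart before and 6.0 after — 2.1 units closer together.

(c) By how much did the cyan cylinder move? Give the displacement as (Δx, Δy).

(-0.3, 2.7)

From the two frames, the cyan cylinder sits at roughly (2.9, 5.3) before and (2.6, 8.0) after.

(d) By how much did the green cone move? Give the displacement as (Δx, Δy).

(-2.0, 0.3)

The green cone started near (12.8, 1.7) and ended near (10.8, 2.0).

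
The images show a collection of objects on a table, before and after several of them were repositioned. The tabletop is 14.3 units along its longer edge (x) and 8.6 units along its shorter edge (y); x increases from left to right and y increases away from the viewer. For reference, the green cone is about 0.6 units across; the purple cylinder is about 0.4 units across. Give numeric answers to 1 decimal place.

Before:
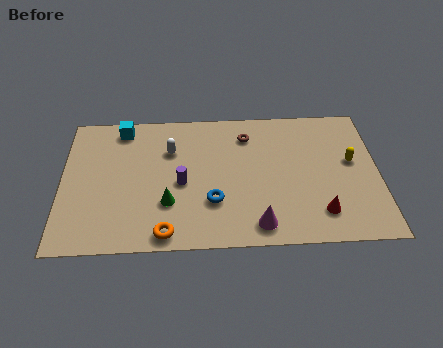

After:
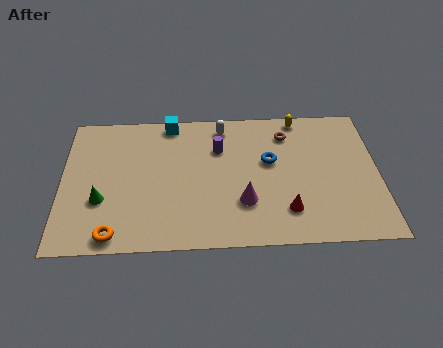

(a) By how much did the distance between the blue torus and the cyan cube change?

-1.1

Before: roughly 6.3 units apart; after: 5.2. That's 1.1 units closer together.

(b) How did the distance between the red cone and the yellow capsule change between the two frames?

+2.4

They were about 3.4 units apart before and 5.8 after — 2.4 units further apart.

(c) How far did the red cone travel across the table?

1.5

From (11.6, 1.8) to (10.1, 2.0), the red cone covered √(1.5² + 0.2²) ≈ 1.5 units.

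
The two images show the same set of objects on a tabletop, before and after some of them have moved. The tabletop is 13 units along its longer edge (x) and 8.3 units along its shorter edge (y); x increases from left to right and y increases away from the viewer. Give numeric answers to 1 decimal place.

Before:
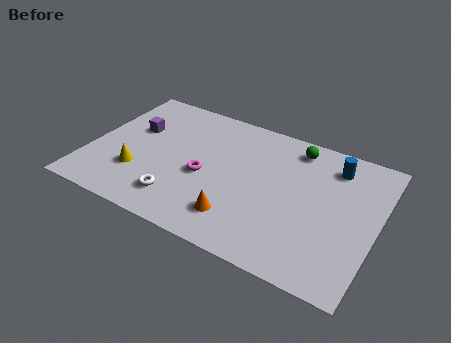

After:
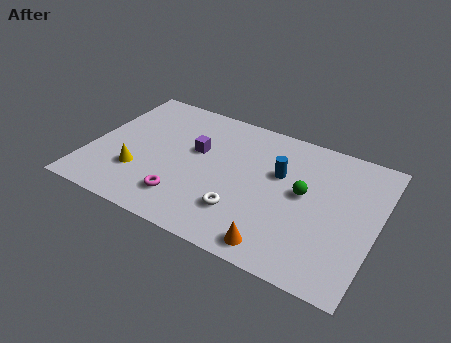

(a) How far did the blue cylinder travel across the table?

2.7

From (10.8, 6.7) to (8.5, 5.2), the blue cylinder covered √(2.3² + 1.5²) ≈ 2.7 units.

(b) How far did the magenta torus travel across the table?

1.9

The magenta torus moved from about (5.3, 3.6) to (4.6, 1.8), a distance of √(0.7² + 1.8²) ≈ 1.9.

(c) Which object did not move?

the yellow cone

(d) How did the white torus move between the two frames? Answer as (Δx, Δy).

(2.8, 0.5)

The white torus was at about (4.4, 1.7) and moved to about (7.2, 2.2).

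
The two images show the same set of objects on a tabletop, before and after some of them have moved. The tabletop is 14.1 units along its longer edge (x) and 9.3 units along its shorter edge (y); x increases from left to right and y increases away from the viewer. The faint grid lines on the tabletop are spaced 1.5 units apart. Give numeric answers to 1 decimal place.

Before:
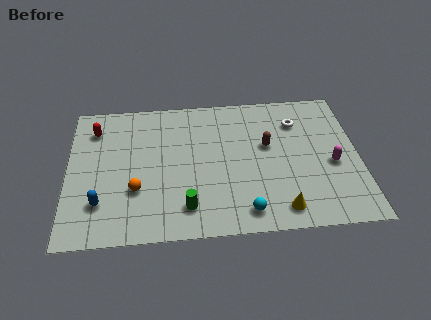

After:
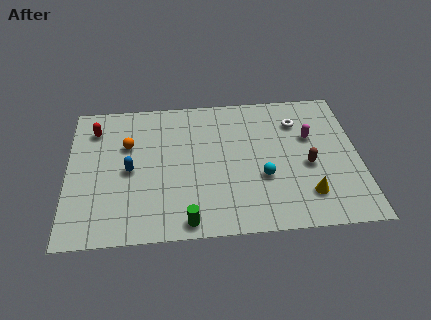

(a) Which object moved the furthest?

the orange sphere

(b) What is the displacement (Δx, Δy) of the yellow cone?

(1.3, 0.8)

The yellow cone started near (10.2, 1.3) and ended near (11.5, 2.1).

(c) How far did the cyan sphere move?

2.3

The cyan sphere moved from about (8.5, 1.3) to (9.4, 3.4), a distance of √(0.9² + 2.1²) ≈ 2.3.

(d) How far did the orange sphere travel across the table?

3.0

The orange sphere was near (3.3, 3.1) before and (2.9, 6.1) after, so it travelled √(0.4² + 3.0²) ≈ 3.0 units.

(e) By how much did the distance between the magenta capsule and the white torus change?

-2.1

Before: roughly 3.4 units apart; after: 1.3. That's 2.1 units closer together.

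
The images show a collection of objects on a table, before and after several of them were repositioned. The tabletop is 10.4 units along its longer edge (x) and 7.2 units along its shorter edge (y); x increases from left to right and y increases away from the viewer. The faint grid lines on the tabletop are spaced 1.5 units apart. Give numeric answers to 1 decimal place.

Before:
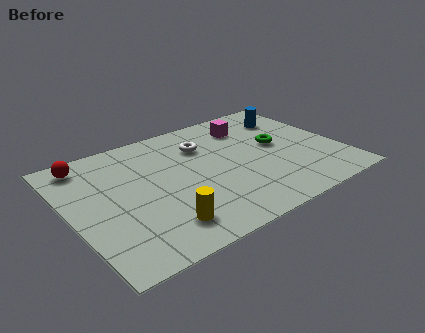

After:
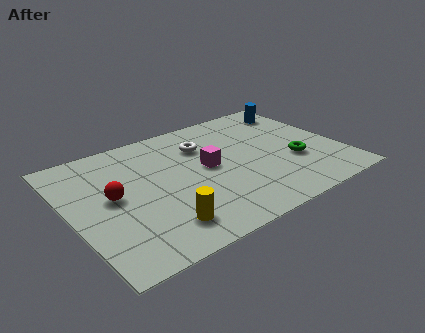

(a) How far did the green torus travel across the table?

1.4

From (8.1, 3.9) to (8.5, 2.6), the green torus covered √(0.4² + 1.3²) ≈ 1.4 units.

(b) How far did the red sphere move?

2.5

The red sphere moved from about (1.0, 6.2) to (1.6, 3.8), a distance of √(0.6² + 2.4²) ≈ 2.5.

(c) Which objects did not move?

the white torus and the yellow cylinder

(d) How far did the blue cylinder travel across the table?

0.6

From (9.0, 5.5) to (9.4, 5.9), the blue cylinder covered √(0.4² + 0.4²) ≈ 0.6 units.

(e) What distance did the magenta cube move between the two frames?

2.7

The magenta cube was near (7.3, 5.6) before and (5.3, 3.8) after, so it travelled √(2.0² + 1.8²) ≈ 2.7 units.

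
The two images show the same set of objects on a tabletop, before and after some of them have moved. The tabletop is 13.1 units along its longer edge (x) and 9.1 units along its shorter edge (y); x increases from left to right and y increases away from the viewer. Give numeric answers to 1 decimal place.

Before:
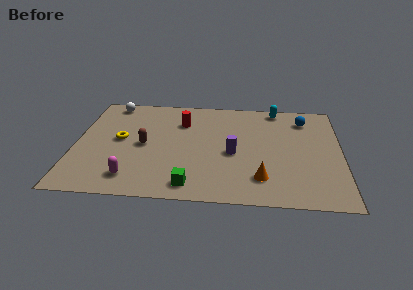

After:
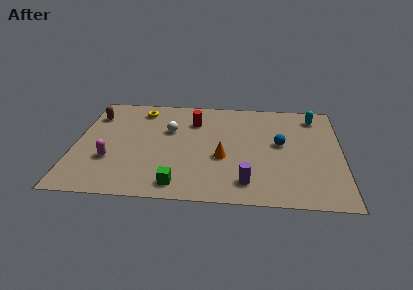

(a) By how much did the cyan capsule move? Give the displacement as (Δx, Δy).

(1.9, -0.6)

From the two frames, the cyan capsule sits at roughly (9.9, 8.2) before and (11.8, 7.6) after.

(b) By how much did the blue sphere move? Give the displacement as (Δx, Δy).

(-1.2, -2.3)

From the two frames, the blue sphere sits at roughly (11.3, 7.3) before and (10.1, 5.0) after.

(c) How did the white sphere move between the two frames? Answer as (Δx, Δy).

(3.0, -2.3)

The white sphere started near (1.6, 8.1) and ended near (4.6, 5.8).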